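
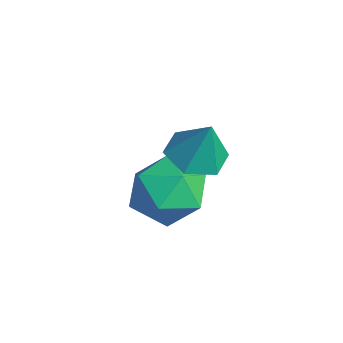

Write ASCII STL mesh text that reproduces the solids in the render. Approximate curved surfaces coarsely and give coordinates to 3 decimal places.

solid 
facet normal -0.305 -0.166 -0.938
outer loop
vertex 1.755 -1.411 -1.008
vertex 1.081 -0.764 -0.903
vertex 1.928 -0.513 -1.223
endloop
endfacet
facet normal 0.967 -0.134 0.218
outer loop
vertex 1.755 -1.411 -1.008
vertex 1.928 -0.513 -1.223
vertex 1.539 -0.516 0.503
endloop
endfacet
facet normal -0.305 -0.165 -0.938
outer loop
vertex 1.928 -0.513 -1.223
vertex 1.081 -0.764 -0.903
vertex 1.255 0.134 -1.118
endloop
endfacet
facet normal 0.697 0.699 0.158
outer loop
vertex 1.928 -0.513 -1.223
vertex 1.255 0.134 -1.118
vertex 1.539 -0.516 0.503
endloop
endfacet
facet normal -0.305 -0.165 -0.938
outer loop
vertex 1.255 0.134 -1.118
vertex 1.081 -0.764 -0.903
vertex 0.407 -0.117 -0.798
endloop
endfacet
facet normal -0.124 0.913 0.388
outer loop
vertex 1.255 0.134 -1.118
vertex 0.407 -0.117 -0.798
vertex 1.539 -0.516 0.503
endloop
endfacet
facet normal -0.305 -0.166 -0.938
outer loop
vertex 0.407 -0.117 -0.798
vertex 1.081 -0.764 -0.903
vertex 0.234 -1.016 -0.583
endloop
endfacet
facet normal -0.675 0.292 0.677
outer loop
vertex 0.407 -0.117 -0.798
vertex 0.234 -1.016 -0.583
vertex 1.539 -0.516 0.503
endloop
endfacet
facet normal -0.305 -0.166 -0.938
outer loop
vertex 0.234 -1.016 -0.583
vertex 1.081 -0.764 -0.903
vertex 0.908 -1.663 -0.688
endloop
endfacet
facet normal -0.405 -0.542 0.736
outer loop
vertex 0.234 -1.016 -0.583
vertex 0.908 -1.663 -0.688
vertex 1.539 -0.516 0.503
endloop
endfacet
facet normal -0.305 -0.166 -0.938
outer loop
vertex 0.908 -1.663 -0.688
vertex 1.081 -0.764 -0.903
vertex 1.755 -1.411 -1.008
endloop
endfacet
facet normal 0.416 -0.755 0.507
outer loop
vertex 0.908 -1.663 -0.688
vertex 1.755 -1.411 -1.008
vertex 1.539 -0.516 0.503
endloop
endfacet
facet normal -0.948 0.151 0.279
outer loop
vertex -0.756 -0.558 -3.295
vertex -0.859 -1.767 -2.989
vertex -0.475 -0.936 -2.136
endloop
endfacet
facet normal -0.557 0.740 0.376
outer loop
vertex -0.756 -0.558 -3.295
vertex -0.475 -0.936 -2.136
vertex 0.251 -0.096 -2.713
endloop
endfacet
facet normal -0.278 0.926 -0.254
outer loop
vertex -0.756 -0.558 -3.295
vertex 0.251 -0.096 -2.713
vertex 0.316 -0.408 -3.923
endloop
endfacet
facet normal -0.497 0.452 -0.740
outer loop
vertex -0.756 -0.558 -3.295
vertex 0.316 -0.408 -3.923
vertex -0.37 -1.44 -4.093
endloop
endfacet
facet normal -0.911 -0.027 -0.411
outer loop
vertex -0.756 -0.558 -3.295
vertex -0.37 -1.44 -4.093
vertex -0.859 -1.767 -2.989
endloop
endfacet
facet normal -0.019 0.577 0.816
outer loop
vertex 0.251 -0.096 -2.713
vertex -0.475 -0.936 -2.136
vertex 0.77 -1.02 -2.047
endloop
endfacet
facet normal -0.652 -0.375 0.659
outer loop
vertex -0.475 -0.936 -2.136
vertex -0.859 -1.767 -2.989
vertex 0.084 -2.052 -2.217
endloop
endfacet
facet normal -0.592 -0.663 -0.459
outer loop
vertex -0.859 -1.767 -2.989
vertex -0.37 -1.44 -4.093
vertex 0.149 -2.364 -3.427
endloop
endfacet
facet normal 0.078 0.111 -0.991
outer loop
vertex -0.37 -1.44 -4.093
vertex 0.316 -0.408 -3.923
vertex 0.875 -1.524 -4.004
endloop
endfacet
facet normal 0.432 0.879 -0.203
outer loop
vertex 0.316 -0.408 -3.923
vertex 0.251 -0.096 -2.713
vertex 1.259 -0.693 -3.151
endloop
endfacet
facet normal 0.497 -0.452 0.740
outer loop
vertex 1.156 -1.902 -2.845
vertex 0.77 -1.02 -2.047
vertex 0.084 -2.052 -2.217
endloop
endfacet
facet normal 0.278 -0.926 0.254
outer loop
vertex 1.156 -1.902 -2.845
vertex 0.084 -2.052 -2.217
vertex 0.149 -2.364 -3.427
endloop
endfacet
facet normal 0.557 -0.740 -0.376
outer loop
vertex 1.156 -1.902 -2.845
vertex 0.149 -2.364 -3.427
vertex 0.875 -1.524 -4.004
endloop
endfacet
facet normal 0.948 -0.151 -0.279
outer loop
vertex 1.156 -1.902 -2.845
vertex 0.875 -1.524 -4.004
vertex 1.259 -0.693 -3.151
endloop
endfacet
facet normal 0.911 0.027 0.411
outer loop
vertex 1.156 -1.902 -2.845
vertex 1.259 -0.693 -3.151
vertex 0.77 -1.02 -2.047
endloop
endfacet
facet normal -0.078 -0.111 0.991
outer loop
vertex 0.084 -2.052 -2.217
vertex 0.77 -1.02 -2.047
vertex -0.475 -0.936 -2.136
endloop
endfacet
facet normal -0.432 -0.879 0.203
outer loop
vertex 0.149 -2.364 -3.427
vertex 0.084 -2.052 -2.217
vertex -0.859 -1.767 -2.989
endloop
endfacet
facet normal 0.019 -0.577 -0.816
outer loop
vertex 0.875 -1.524 -4.004
vertex 0.149 -2.364 -3.427
vertex -0.37 -1.44 -4.093
endloop
endfacet
facet normal 0.652 0.375 -0.659
outer loop
vertex 1.259 -0.693 -3.151
vertex 0.875 -1.524 -4.004
vertex 0.316 -0.408 -3.923
endloop
endfacet
facet normal 0.592 0.663 0.459
outer loop
vertex 0.77 -1.02 -2.047
vertex 1.259 -0.693 -3.151
vertex 0.251 -0.096 -2.713
endloop
endfacet

endsolid


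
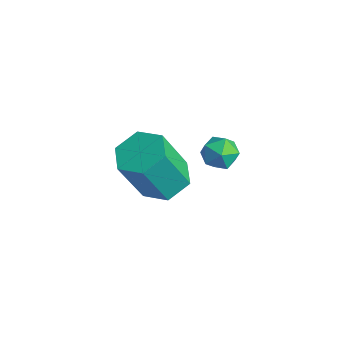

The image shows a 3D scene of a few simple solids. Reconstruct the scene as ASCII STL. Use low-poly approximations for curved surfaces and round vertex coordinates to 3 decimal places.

solid 
facet normal -0.003 0.431 -0.902
outer loop
vertex -2.314 -0.568 -2.397
vertex -3.193 -0.178 -2.208
vertex -2.378 0.314 -1.975
endloop
endfacet
facet normal 0.998 0.060 0.026
outer loop
vertex -2.314 -0.568 -2.397
vertex -2.378 0.314 -1.975
vertex -2.309 -1.513 -0.421
endloop
endfacet
facet normal 0.998 0.059 0.025
outer loop
vertex -2.309 -1.513 -0.421
vertex -2.378 0.314 -1.975
vertex -2.372 -0.63 0.001
endloop
endfacet
facet normal 0.002 -0.431 0.902
outer loop
vertex -2.309 -1.513 -0.421
vertex -2.372 -0.63 0.001
vertex -3.187 -1.122 -0.232
endloop
endfacet
facet normal -0.003 0.431 -0.902
outer loop
vertex -2.378 0.314 -1.975
vertex -3.193 -0.178 -2.208
vertex -3.257 0.704 -1.786
endloop
endfacet
facet normal 0.442 0.810 0.386
outer loop
vertex -2.378 0.314 -1.975
vertex -3.257 0.704 -1.786
vertex -2.372 -0.63 0.001
endloop
endfacet
facet normal 0.442 0.810 0.386
outer loop
vertex -2.372 -0.63 0.001
vertex -3.257 0.704 -1.786
vertex -3.251 -0.24 0.19
endloop
endfacet
facet normal 0.003 -0.431 0.902
outer loop
vertex -2.372 -0.63 0.001
vertex -3.251 -0.24 0.19
vertex -3.187 -1.122 -0.232
endloop
endfacet
facet normal -0.002 0.431 -0.902
outer loop
vertex -3.257 0.704 -1.786
vertex -3.193 -0.178 -2.208
vertex -4.071 0.213 -2.019
endloop
endfacet
facet normal -0.555 0.750 0.360
outer loop
vertex -3.257 0.704 -1.786
vertex -4.071 0.213 -2.019
vertex -3.251 -0.24 0.19
endloop
endfacet
facet normal -0.555 0.750 0.360
outer loop
vertex -3.251 -0.24 0.19
vertex -4.071 0.213 -2.019
vertex -4.066 -0.732 -0.043
endloop
endfacet
facet normal 0.003 -0.431 0.902
outer loop
vertex -3.251 -0.24 0.19
vertex -4.066 -0.732 -0.043
vertex -3.187 -1.122 -0.232
endloop
endfacet
facet normal -0.002 0.431 -0.902
outer loop
vertex -4.071 0.213 -2.019
vertex -3.193 -0.178 -2.208
vertex -4.008 -0.67 -2.441
endloop
endfacet
facet normal -0.998 -0.059 -0.026
outer loop
vertex -4.071 0.213 -2.019
vertex -4.008 -0.67 -2.441
vertex -4.066 -0.732 -0.043
endloop
endfacet
facet normal -0.998 -0.060 -0.026
outer loop
vertex -4.066 -0.732 -0.043
vertex -4.008 -0.67 -2.441
vertex -4.002 -1.614 -0.465
endloop
endfacet
facet normal 0.003 -0.431 0.902
outer loop
vertex -4.066 -0.732 -0.043
vertex -4.002 -1.614 -0.465
vertex -3.187 -1.122 -0.232
endloop
endfacet
facet normal -0.003 0.431 -0.902
outer loop
vertex -4.008 -0.67 -2.441
vertex -3.193 -0.178 -2.208
vertex -3.129 -1.06 -2.63
endloop
endfacet
facet normal -0.442 -0.810 -0.386
outer loop
vertex -4.008 -0.67 -2.441
vertex -3.129 -1.06 -2.63
vertex -4.002 -1.614 -0.465
endloop
endfacet
facet normal -0.442 -0.810 -0.386
outer loop
vertex -4.002 -1.614 -0.465
vertex -3.129 -1.06 -2.63
vertex -3.123 -2.004 -0.654
endloop
endfacet
facet normal 0.003 -0.431 0.902
outer loop
vertex -4.002 -1.614 -0.465
vertex -3.123 -2.004 -0.654
vertex -3.187 -1.122 -0.232
endloop
endfacet
facet normal -0.003 0.431 -0.902
outer loop
vertex -3.129 -1.06 -2.63
vertex -3.193 -0.178 -2.208
vertex -2.314 -0.568 -2.397
endloop
endfacet
facet normal 0.555 -0.750 -0.360
outer loop
vertex -3.129 -1.06 -2.63
vertex -2.314 -0.568 -2.397
vertex -3.123 -2.004 -0.654
endloop
endfacet
facet normal 0.555 -0.750 -0.360
outer loop
vertex -3.123 -2.004 -0.654
vertex -2.314 -0.568 -2.397
vertex -2.309 -1.513 -0.421
endloop
endfacet
facet normal 0.002 -0.431 0.902
outer loop
vertex -3.123 -2.004 -0.654
vertex -2.309 -1.513 -0.421
vertex -3.187 -1.122 -0.232
endloop
endfacet
facet normal -0.795 0.607 0.003
outer loop
vertex -0.288 0.1 1.753
vertex -0.4 -0.05 2.422
vertex 0.008 0.485 2.249
endloop
endfacet
facet normal -0.304 0.832 -0.465
outer loop
vertex -0.288 0.1 1.753
vertex 0.008 0.485 2.249
vertex 0.372 0.304 1.687
endloop
endfacet
facet normal -0.188 0.306 -0.933
outer loop
vertex -0.288 0.1 1.753
vertex 0.372 0.304 1.687
vertex 0.189 -0.342 1.512
endloop
endfacet
facet normal -0.608 -0.244 -0.756
outer loop
vertex -0.288 0.1 1.753
vertex 0.189 -0.342 1.512
vertex -0.288 -0.561 1.966
endloop
endfacet
facet normal -0.982 -0.057 -0.177
outer loop
vertex -0.288 0.1 1.753
vertex -0.288 -0.561 1.966
vertex -0.4 -0.05 2.422
endloop
endfacet
facet normal 0.303 0.947 -0.108
outer loop
vertex 0.372 0.304 1.687
vertex 0.008 0.485 2.249
vertex 0.668 0.281 2.314
endloop
endfacet
facet normal -0.490 0.583 0.648
outer loop
vertex 0.008 0.485 2.249
vertex -0.4 -0.05 2.422
vertex 0.191 0.062 2.768
endloop
endfacet
facet normal -0.794 -0.492 0.357
outer loop
vertex -0.4 -0.05 2.422
vertex -0.288 -0.561 1.966
vertex 0.008 -0.584 2.593
endloop
endfacet
facet normal -0.188 -0.793 -0.580
outer loop
vertex -0.288 -0.561 1.966
vertex 0.189 -0.342 1.512
vertex 0.372 -0.765 2.031
endloop
endfacet
facet normal 0.489 0.096 -0.867
outer loop
vertex 0.189 -0.342 1.512
vertex 0.372 0.304 1.687
vertex 0.78 -0.23 1.858
endloop
endfacet
facet normal 0.608 0.244 0.756
outer loop
vertex 0.668 -0.38 2.527
vertex 0.668 0.281 2.314
vertex 0.191 0.062 2.768
endloop
endfacet
facet normal 0.188 -0.306 0.933
outer loop
vertex 0.668 -0.38 2.527
vertex 0.191 0.062 2.768
vertex 0.008 -0.584 2.593
endloop
endfacet
facet normal 0.304 -0.832 0.465
outer loop
vertex 0.668 -0.38 2.527
vertex 0.008 -0.584 2.593
vertex 0.372 -0.765 2.031
endloop
endfacet
facet normal 0.795 -0.607 -0.003
outer loop
vertex 0.668 -0.38 2.527
vertex 0.372 -0.765 2.031
vertex 0.78 -0.23 1.858
endloop
endfacet
facet normal 0.982 0.057 0.177
outer loop
vertex 0.668 -0.38 2.527
vertex 0.78 -0.23 1.858
vertex 0.668 0.281 2.314
endloop
endfacet
facet normal 0.188 0.793 0.580
outer loop
vertex 0.191 0.062 2.768
vertex 0.668 0.281 2.314
vertex 0.008 0.485 2.249
endloop
endfacet
facet normal -0.489 -0.096 0.867
outer loop
vertex 0.008 -0.584 2.593
vertex 0.191 0.062 2.768
vertex -0.4 -0.05 2.422
endloop
endfacet
facet normal -0.303 -0.947 0.108
outer loop
vertex 0.372 -0.765 2.031
vertex 0.008 -0.584 2.593
vertex -0.288 -0.561 1.966
endloop
endfacet
facet normal 0.490 -0.583 -0.648
outer loop
vertex 0.78 -0.23 1.858
vertex 0.372 -0.765 2.031
vertex 0.189 -0.342 1.512
endloop
endfacet
facet normal 0.794 0.492 -0.357
outer loop
vertex 0.668 0.281 2.314
vertex 0.78 -0.23 1.858
vertex 0.372 0.304 1.687
endloop
endfacet

endsolid


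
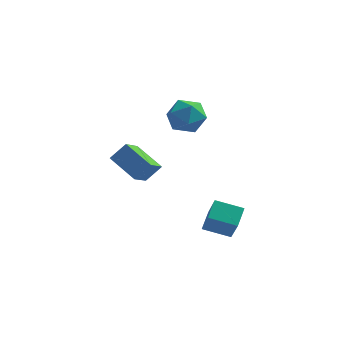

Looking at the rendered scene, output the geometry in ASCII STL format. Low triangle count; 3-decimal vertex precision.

solid 
facet normal -0.771 0.472 0.428
outer loop
vertex -3.722 3.119 -1.28
vertex -2.988 3.551 -0.435
vertex -3.433 4.43 -2.203
endloop
endfacet
facet normal -0.612 -0.361 -0.704
outer loop
vertex -1.992 3.549 -3.005
vertex -3.722 3.119 -1.28
vertex -3.433 4.43 -2.203
endloop
endfacet
facet normal -0.771 0.472 0.428
outer loop
vertex -3.433 4.43 -2.203
vertex -2.988 3.551 -0.435
vertex -2.699 4.863 -1.359
endloop
endfacet
facet normal 0.177 0.805 -0.567
outer loop
vertex -2.699 4.863 -1.359
vertex -1.992 3.549 -3.005
vertex -3.433 4.43 -2.203
endloop
endfacet
facet normal -0.177 -0.805 0.566
outer loop
vertex -3.722 3.119 -1.28
vertex -1.547 2.67 -1.237
vertex -2.988 3.551 -0.435
endloop
endfacet
facet normal -0.612 -0.361 -0.704
outer loop
vertex -2.281 2.237 -2.081
vertex -3.722 3.119 -1.28
vertex -1.992 3.549 -3.005
endloop
endfacet
facet normal -0.177 -0.804 0.567
outer loop
vertex -2.281 2.237 -2.081
vertex -1.547 2.67 -1.237
vertex -3.722 3.119 -1.28
endloop
endfacet
facet normal 0.612 0.361 0.704
outer loop
vertex -2.988 3.551 -0.435
vertex -1.547 2.67 -1.237
vertex -2.699 4.863 -1.359
endloop
endfacet
facet normal 0.178 0.805 -0.566
outer loop
vertex -1.258 3.981 -2.16
vertex -1.992 3.549 -3.005
vertex -2.699 4.863 -1.359
endloop
endfacet
facet normal 0.612 0.361 0.704
outer loop
vertex -2.699 4.863 -1.359
vertex -1.547 2.67 -1.237
vertex -1.258 3.981 -2.16
endloop
endfacet
facet normal 0.771 -0.472 -0.428
outer loop
vertex -1.258 3.981 -2.16
vertex -2.281 2.237 -2.081
vertex -1.992 3.549 -3.005
endloop
endfacet
facet normal 0.771 -0.472 -0.428
outer loop
vertex -1.547 2.67 -1.237
vertex -2.281 2.237 -2.081
vertex -1.258 3.981 -2.16
endloop
endfacet
facet normal -0.338 -0.217 0.916
outer loop
vertex -0.401 3.855 2.884
vertex -0.575 2.79 2.568
vertex 0.416 3.092 3.005
endloop
endfacet
facet normal 0.147 0.307 0.940
outer loop
vertex -0.401 3.855 2.884
vertex 0.416 3.092 3.005
vertex 0.661 4.124 2.63
endloop
endfacet
facet normal -0.086 0.842 0.532
outer loop
vertex -0.401 3.855 2.884
vertex 0.661 4.124 2.63
vertex -0.18 4.46 1.962
endloop
endfacet
facet normal -0.715 0.650 0.255
outer loop
vertex -0.401 3.855 2.884
vertex -0.18 4.46 1.962
vertex -0.944 3.635 1.923
endloop
endfacet
facet normal -0.870 -0.004 0.493
outer loop
vertex -0.401 3.855 2.884
vertex -0.944 3.635 1.923
vertex -0.575 2.79 2.568
endloop
endfacet
facet normal 0.753 0.060 0.656
outer loop
vertex 0.661 4.124 2.63
vertex 0.416 3.092 3.005
vertex 1.144 3.225 2.157
endloop
endfacet
facet normal -0.031 -0.787 0.616
outer loop
vertex 0.416 3.092 3.005
vertex -0.575 2.79 2.568
vertex 0.38 2.4 2.118
endloop
endfacet
facet normal -0.894 -0.443 -0.070
outer loop
vertex -0.575 2.79 2.568
vertex -0.944 3.635 1.923
vertex -0.461 2.736 1.45
endloop
endfacet
facet normal -0.643 0.617 -0.455
outer loop
vertex -0.944 3.635 1.923
vertex -0.18 4.46 1.962
vertex -0.216 3.768 1.075
endloop
endfacet
facet normal 0.375 0.927 -0.006
outer loop
vertex -0.18 4.46 1.962
vertex 0.661 4.124 2.63
vertex 0.775 4.07 1.512
endloop
endfacet
facet normal 0.715 -0.650 -0.255
outer loop
vertex 0.601 3.005 1.196
vertex 1.144 3.225 2.157
vertex 0.38 2.4 2.118
endloop
endfacet
facet normal 0.086 -0.842 -0.532
outer loop
vertex 0.601 3.005 1.196
vertex 0.38 2.4 2.118
vertex -0.461 2.736 1.45
endloop
endfacet
facet normal -0.147 -0.307 -0.940
outer loop
vertex 0.601 3.005 1.196
vertex -0.461 2.736 1.45
vertex -0.216 3.768 1.075
endloop
endfacet
facet normal 0.338 0.217 -0.916
outer loop
vertex 0.601 3.005 1.196
vertex -0.216 3.768 1.075
vertex 0.775 4.07 1.512
endloop
endfacet
facet normal 0.870 0.004 -0.493
outer loop
vertex 0.601 3.005 1.196
vertex 0.775 4.07 1.512
vertex 1.144 3.225 2.157
endloop
endfacet
facet normal 0.643 -0.617 0.455
outer loop
vertex 0.38 2.4 2.118
vertex 1.144 3.225 2.157
vertex 0.416 3.092 3.005
endloop
endfacet
facet normal -0.375 -0.927 0.006
outer loop
vertex -0.461 2.736 1.45
vertex 0.38 2.4 2.118
vertex -0.575 2.79 2.568
endloop
endfacet
facet normal -0.753 -0.060 -0.656
outer loop
vertex -0.216 3.768 1.075
vertex -0.461 2.736 1.45
vertex -0.944 3.635 1.923
endloop
endfacet
facet normal 0.031 0.787 -0.616
outer loop
vertex 0.775 4.07 1.512
vertex -0.216 3.768 1.075
vertex -0.18 4.46 1.962
endloop
endfacet
facet normal 0.894 0.443 0.070
outer loop
vertex 1.144 3.225 2.157
vertex 0.775 4.07 1.512
vertex 0.661 4.124 2.63
endloop
endfacet
facet normal -0.961 -0.019 0.276
outer loop
vertex 2.498 -2.224 -0.029
vertex 2.044 -1.26 -1.542
vertex 2.353 -3.188 -0.6
endloop
endfacet
facet normal 0.246 -0.521 0.817
outer loop
vertex 3.736 -3.16 -0.998
vertex 2.498 -2.224 -0.029
vertex 2.353 -3.188 -0.6
endloop
endfacet
facet normal -0.961 -0.019 0.276
outer loop
vertex 2.353 -3.188 -0.6
vertex 2.044 -1.26 -1.542
vertex 1.899 -2.224 -2.113
endloop
endfacet
facet normal -0.128 -0.853 -0.505
outer loop
vertex 1.899 -2.224 -2.113
vertex 3.736 -3.16 -0.998
vertex 2.353 -3.188 -0.6
endloop
endfacet
facet normal 0.128 0.853 0.505
outer loop
vertex 2.498 -2.224 -0.029
vertex 3.427 -1.232 -1.94
vertex 2.044 -1.26 -1.542
endloop
endfacet
facet normal 0.246 -0.521 0.817
outer loop
vertex 3.881 -2.196 -0.427
vertex 2.498 -2.224 -0.029
vertex 3.736 -3.16 -0.998
endloop
endfacet
facet normal 0.128 0.853 0.505
outer loop
vertex 3.881 -2.196 -0.427
vertex 3.427 -1.232 -1.94
vertex 2.498 -2.224 -0.029
endloop
endfacet
facet normal -0.246 0.521 -0.817
outer loop
vertex 2.044 -1.26 -1.542
vertex 3.427 -1.232 -1.94
vertex 1.899 -2.224 -2.113
endloop
endfacet
facet normal -0.128 -0.853 -0.505
outer loop
vertex 3.282 -2.196 -2.511
vertex 3.736 -3.16 -0.998
vertex 1.899 -2.224 -2.113
endloop
endfacet
facet normal -0.246 0.521 -0.817
outer loop
vertex 1.899 -2.224 -2.113
vertex 3.427 -1.232 -1.94
vertex 3.282 -2.196 -2.511
endloop
endfacet
facet normal 0.961 0.019 -0.276
outer loop
vertex 3.282 -2.196 -2.511
vertex 3.881 -2.196 -0.427
vertex 3.736 -3.16 -0.998
endloop
endfacet
facet normal 0.961 0.019 -0.276
outer loop
vertex 3.427 -1.232 -1.94
vertex 3.881 -2.196 -0.427
vertex 3.282 -2.196 -2.511
endloop
endfacet

endsolid


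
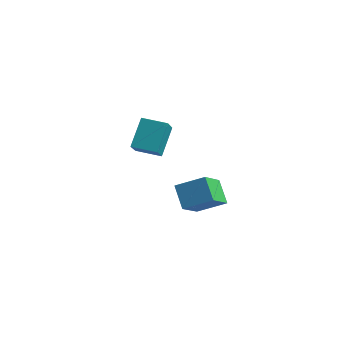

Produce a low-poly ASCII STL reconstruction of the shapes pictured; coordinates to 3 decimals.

solid 
facet normal -0.762 -0.474 -0.441
outer loop
vertex 0.672 0.254 -2.991
vertex -0.397 0.78 -1.71
vertex 0.22 2.0 -4.086
endloop
endfacet
facet normal 0.611 -0.301 -0.732
outer loop
vertex 1.697 2.92 -3.23
vertex 0.672 0.254 -2.991
vertex 0.22 2.0 -4.086
endloop
endfacet
facet normal -0.762 -0.474 -0.441
outer loop
vertex 0.22 2.0 -4.086
vertex -0.397 0.78 -1.71
vertex -0.85 2.526 -2.805
endloop
endfacet
facet normal -0.215 0.827 -0.519
outer loop
vertex -0.85 2.526 -2.805
vertex 1.697 2.92 -3.23
vertex 0.22 2.0 -4.086
endloop
endfacet
facet normal 0.215 -0.827 0.519
outer loop
vertex 0.672 0.254 -2.991
vertex 1.08 1.7 -0.854
vertex -0.397 0.78 -1.71
endloop
endfacet
facet normal 0.611 -0.301 -0.732
outer loop
vertex 2.15 1.174 -2.135
vertex 0.672 0.254 -2.991
vertex 1.697 2.92 -3.23
endloop
endfacet
facet normal 0.215 -0.827 0.519
outer loop
vertex 2.15 1.174 -2.135
vertex 1.08 1.7 -0.854
vertex 0.672 0.254 -2.991
endloop
endfacet
facet normal -0.611 0.300 0.732
outer loop
vertex -0.397 0.78 -1.71
vertex 1.08 1.7 -0.854
vertex -0.85 2.526 -2.805
endloop
endfacet
facet normal -0.215 0.827 -0.519
outer loop
vertex 0.628 3.446 -1.949
vertex 1.697 2.92 -3.23
vertex -0.85 2.526 -2.805
endloop
endfacet
facet normal -0.611 0.301 0.732
outer loop
vertex -0.85 2.526 -2.805
vertex 1.08 1.7 -0.854
vertex 0.628 3.446 -1.949
endloop
endfacet
facet normal 0.762 0.474 0.441
outer loop
vertex 0.628 3.446 -1.949
vertex 2.15 1.174 -2.135
vertex 1.697 2.92 -3.23
endloop
endfacet
facet normal 0.762 0.474 0.442
outer loop
vertex 1.08 1.7 -0.854
vertex 2.15 1.174 -2.135
vertex 0.628 3.446 -1.949
endloop
endfacet
facet normal -0.877 -0.453 0.161
outer loop
vertex 0.715 -3.952 3.522
vertex 0.413 -2.776 5.186
vertex -0.147 -2.665 2.456
endloop
endfacet
facet normal 0.147 -0.571 -0.808
outer loop
vertex 1.167 -1.984 2.214
vertex 0.715 -3.952 3.522
vertex -0.147 -2.665 2.456
endloop
endfacet
facet normal -0.876 -0.454 0.161
outer loop
vertex -0.147 -2.665 2.456
vertex 0.413 -2.776 5.186
vertex -0.45 -1.489 4.12
endloop
endfacet
facet normal -0.459 0.684 -0.567
outer loop
vertex -0.45 -1.489 4.12
vertex 1.167 -1.984 2.214
vertex -0.147 -2.665 2.456
endloop
endfacet
facet normal 0.459 -0.684 0.567
outer loop
vertex 0.715 -3.952 3.522
vertex 1.727 -2.095 4.944
vertex 0.413 -2.776 5.186
endloop
endfacet
facet normal 0.147 -0.571 -0.808
outer loop
vertex 2.03 -3.271 3.28
vertex 0.715 -3.952 3.522
vertex 1.167 -1.984 2.214
endloop
endfacet
facet normal 0.459 -0.684 0.567
outer loop
vertex 2.03 -3.271 3.28
vertex 1.727 -2.095 4.944
vertex 0.715 -3.952 3.522
endloop
endfacet
facet normal -0.147 0.571 0.808
outer loop
vertex 0.413 -2.776 5.186
vertex 1.727 -2.095 4.944
vertex -0.45 -1.489 4.12
endloop
endfacet
facet normal -0.459 0.684 -0.567
outer loop
vertex 0.865 -0.808 3.878
vertex 1.167 -1.984 2.214
vertex -0.45 -1.489 4.12
endloop
endfacet
facet normal -0.147 0.571 0.808
outer loop
vertex -0.45 -1.489 4.12
vertex 1.727 -2.095 4.944
vertex 0.865 -0.808 3.878
endloop
endfacet
facet normal 0.876 0.454 -0.162
outer loop
vertex 0.865 -0.808 3.878
vertex 2.03 -3.271 3.28
vertex 1.167 -1.984 2.214
endloop
endfacet
facet normal 0.876 0.454 -0.161
outer loop
vertex 1.727 -2.095 4.944
vertex 2.03 -3.271 3.28
vertex 0.865 -0.808 3.878
endloop
endfacet

endsolid


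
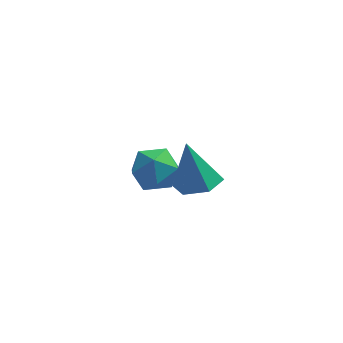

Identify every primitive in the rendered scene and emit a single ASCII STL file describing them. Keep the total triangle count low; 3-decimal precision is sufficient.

solid 
facet normal -0.091 0.272 0.958
outer loop
vertex 1.406 4.225 -0.175
vertex 2.066 3.269 0.159
vertex 2.608 4.321 -0.088
endloop
endfacet
facet normal -0.106 0.842 0.529
outer loop
vertex 1.406 4.225 -0.175
vertex 2.608 4.321 -0.088
vertex 2.027 4.832 -1.017
endloop
endfacet
facet normal -0.646 0.760 0.071
outer loop
vertex 1.406 4.225 -0.175
vertex 2.027 4.832 -1.017
vertex 1.125 4.096 -1.344
endloop
endfacet
facet normal -0.966 0.139 0.217
outer loop
vertex 1.406 4.225 -0.175
vertex 1.125 4.096 -1.344
vertex 1.149 3.129 -0.617
endloop
endfacet
facet normal -0.623 -0.163 0.765
outer loop
vertex 1.406 4.225 -0.175
vertex 1.149 3.129 -0.617
vertex 2.066 3.269 0.159
endloop
endfacet
facet normal 0.501 0.851 0.155
outer loop
vertex 2.027 4.832 -1.017
vertex 2.608 4.321 -0.088
vertex 3.071 4.251 -1.203
endloop
endfacet
facet normal 0.525 -0.071 0.848
outer loop
vertex 2.608 4.321 -0.088
vertex 2.066 3.269 0.159
vertex 3.095 3.284 -0.476
endloop
endfacet
facet normal -0.336 -0.775 0.536
outer loop
vertex 2.066 3.269 0.159
vertex 1.149 3.129 -0.617
vertex 2.193 2.548 -0.803
endloop
endfacet
facet normal -0.891 -0.287 -0.352
outer loop
vertex 1.149 3.129 -0.617
vertex 1.125 4.096 -1.344
vertex 1.612 3.059 -1.732
endloop
endfacet
facet normal -0.373 0.718 -0.587
outer loop
vertex 1.125 4.096 -1.344
vertex 2.027 4.832 -1.017
vertex 2.154 4.111 -1.979
endloop
endfacet
facet normal 0.966 -0.139 -0.217
outer loop
vertex 2.814 3.155 -1.645
vertex 3.071 4.251 -1.203
vertex 3.095 3.284 -0.476
endloop
endfacet
facet normal 0.646 -0.760 -0.071
outer loop
vertex 2.814 3.155 -1.645
vertex 3.095 3.284 -0.476
vertex 2.193 2.548 -0.803
endloop
endfacet
facet normal 0.106 -0.842 -0.529
outer loop
vertex 2.814 3.155 -1.645
vertex 2.193 2.548 -0.803
vertex 1.612 3.059 -1.732
endloop
endfacet
facet normal 0.091 -0.272 -0.958
outer loop
vertex 2.814 3.155 -1.645
vertex 1.612 3.059 -1.732
vertex 2.154 4.111 -1.979
endloop
endfacet
facet normal 0.623 0.163 -0.765
outer loop
vertex 2.814 3.155 -1.645
vertex 2.154 4.111 -1.979
vertex 3.071 4.251 -1.203
endloop
endfacet
facet normal 0.891 0.287 0.352
outer loop
vertex 3.095 3.284 -0.476
vertex 3.071 4.251 -1.203
vertex 2.608 4.321 -0.088
endloop
endfacet
facet normal 0.373 -0.718 0.587
outer loop
vertex 2.193 2.548 -0.803
vertex 3.095 3.284 -0.476
vertex 2.066 3.269 0.159
endloop
endfacet
facet normal -0.501 -0.851 -0.155
outer loop
vertex 1.612 3.059 -1.732
vertex 2.193 2.548 -0.803
vertex 1.149 3.129 -0.617
endloop
endfacet
facet normal -0.525 0.071 -0.848
outer loop
vertex 2.154 4.111 -1.979
vertex 1.612 3.059 -1.732
vertex 1.125 4.096 -1.344
endloop
endfacet
facet normal 0.336 0.775 -0.536
outer loop
vertex 3.071 4.251 -1.203
vertex 2.154 4.111 -1.979
vertex 2.027 4.832 -1.017
endloop
endfacet
facet normal 0.217 -0.249 -0.944
outer loop
vertex 4.809 -0.989 3.09
vertex 3.791 -0.927 2.84
vertex 4.405 -0.079 2.757
endloop
endfacet
facet normal 0.741 0.495 0.453
outer loop
vertex 4.809 -0.989 3.09
vertex 4.405 -0.079 2.757
vertex 3.329 -0.393 4.86
endloop
endfacet
facet normal 0.217 -0.249 -0.944
outer loop
vertex 4.405 -0.079 2.757
vertex 3.791 -0.927 2.84
vertex 3.387 -0.017 2.507
endloop
endfacet
facet normal 0.021 0.987 0.158
outer loop
vertex 4.405 -0.079 2.757
vertex 3.387 -0.017 2.507
vertex 3.329 -0.393 4.86
endloop
endfacet
facet normal 0.217 -0.249 -0.944
outer loop
vertex 3.387 -0.017 2.507
vertex 3.791 -0.927 2.84
vertex 2.773 -0.865 2.59
endloop
endfacet
facet normal -0.804 0.590 0.074
outer loop
vertex 3.387 -0.017 2.507
vertex 2.773 -0.865 2.59
vertex 3.329 -0.393 4.86
endloop
endfacet
facet normal 0.217 -0.249 -0.944
outer loop
vertex 2.773 -0.865 2.59
vertex 3.791 -0.927 2.84
vertex 3.178 -1.775 2.923
endloop
endfacet
facet normal -0.910 -0.301 0.285
outer loop
vertex 2.773 -0.865 2.59
vertex 3.178 -1.775 2.923
vertex 3.329 -0.393 4.86
endloop
endfacet
facet normal 0.217 -0.249 -0.944
outer loop
vertex 3.178 -1.775 2.923
vertex 3.791 -0.927 2.84
vertex 4.196 -1.837 3.173
endloop
endfacet
facet normal -0.191 -0.792 0.580
outer loop
vertex 3.178 -1.775 2.923
vertex 4.196 -1.837 3.173
vertex 3.329 -0.393 4.86
endloop
endfacet
facet normal 0.217 -0.249 -0.944
outer loop
vertex 4.196 -1.837 3.173
vertex 3.791 -0.927 2.84
vertex 4.809 -0.989 3.09
endloop
endfacet
facet normal 0.635 -0.394 0.664
outer loop
vertex 4.196 -1.837 3.173
vertex 4.809 -0.989 3.09
vertex 3.329 -0.393 4.86
endloop
endfacet

endsolid


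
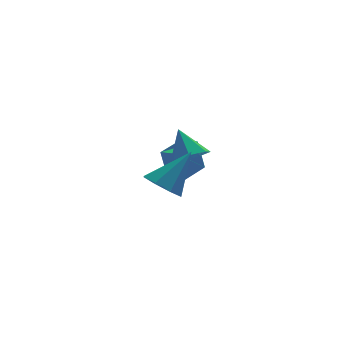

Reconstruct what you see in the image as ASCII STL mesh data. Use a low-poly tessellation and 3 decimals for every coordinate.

solid 
facet normal 0.137 -0.618 -0.774
outer loop
vertex 0.567 1.894 -0.771
vertex -0.037 1.346 -0.44
vertex -0.151 2.018 -0.997
endloop
endfacet
facet normal 0.209 0.969 -0.133
outer loop
vertex 0.567 1.894 -0.771
vertex -0.151 2.018 -0.997
vertex -0.243 2.274 0.72
endloop
endfacet
facet normal 0.138 -0.618 -0.774
outer loop
vertex -0.151 2.018 -0.997
vertex -0.037 1.346 -0.44
vertex -0.784 1.635 -0.804
endloop
endfacet
facet normal -0.545 0.824 -0.152
outer loop
vertex -0.151 2.018 -0.997
vertex -0.784 1.635 -0.804
vertex -0.243 2.274 0.72
endloop
endfacet
facet normal 0.138 -0.618 -0.774
outer loop
vertex -0.784 1.635 -0.804
vertex -0.037 1.346 -0.44
vertex -0.853 1.035 -0.337
endloop
endfacet
facet normal -0.936 0.276 0.217
outer loop
vertex -0.784 1.635 -0.804
vertex -0.853 1.035 -0.337
vertex -0.243 2.274 0.72
endloop
endfacet
facet normal 0.138 -0.618 -0.774
outer loop
vertex -0.853 1.035 -0.337
vertex -0.037 1.346 -0.44
vertex -0.308 0.669 0.052
endloop
endfacet
facet normal -0.671 -0.262 0.694
outer loop
vertex -0.853 1.035 -0.337
vertex -0.308 0.669 0.052
vertex -0.243 2.274 0.72
endloop
endfacet
facet normal 0.138 -0.618 -0.774
outer loop
vertex -0.308 0.669 0.052
vertex -0.037 1.346 -0.44
vertex 0.442 0.813 0.071
endloop
endfacet
facet normal 0.051 -0.386 0.921
outer loop
vertex -0.308 0.669 0.052
vertex 0.442 0.813 0.071
vertex -0.243 2.274 0.72
endloop
endfacet
facet normal 0.138 -0.618 -0.774
outer loop
vertex 0.442 0.813 0.071
vertex -0.037 1.346 -0.44
vertex 0.831 1.358 -0.295
endloop
endfacet
facet normal 0.686 -0.001 0.727
outer loop
vertex 0.442 0.813 0.071
vertex 0.831 1.358 -0.295
vertex -0.243 2.274 0.72
endloop
endfacet
facet normal 0.138 -0.619 -0.773
outer loop
vertex 0.831 1.358 -0.295
vertex -0.037 1.346 -0.44
vertex 0.567 1.894 -0.771
endloop
endfacet
facet normal 0.756 0.601 0.258
outer loop
vertex 0.831 1.358 -0.295
vertex 0.567 1.894 -0.771
vertex -0.243 2.274 0.72
endloop
endfacet
facet normal -0.639 -0.175 -0.749
outer loop
vertex -1.311 -1.369 -0.955
vertex -2.034 -1.248 -0.367
vertex -1.531 -0.685 -0.927
endloop
endfacet
facet normal 0.901 0.303 -0.311
outer loop
vertex -1.311 -1.369 -0.955
vertex -1.531 -0.685 -0.927
vertex -0.746 -0.892 1.147
endloop
endfacet
facet normal -0.637 -0.177 -0.750
outer loop
vertex -1.531 -0.685 -0.927
vertex -2.034 -1.248 -0.367
vertex -2.047 -0.331 -0.572
endloop
endfacet
facet normal 0.511 0.853 -0.108
outer loop
vertex -1.531 -0.685 -0.927
vertex -2.047 -0.331 -0.572
vertex -0.746 -0.892 1.147
endloop
endfacet
facet normal -0.638 -0.177 -0.750
outer loop
vertex -2.047 -0.331 -0.572
vertex -2.034 -1.248 -0.367
vertex -2.555 -0.514 -0.097
endloop
endfacet
facet normal -0.030 0.943 0.331
outer loop
vertex -2.047 -0.331 -0.572
vertex -2.555 -0.514 -0.097
vertex -0.746 -0.892 1.147
endloop
endfacet
facet normal -0.638 -0.177 -0.750
outer loop
vertex -2.555 -0.514 -0.097
vertex -2.034 -1.248 -0.367
vertex -2.758 -1.127 0.22
endloop
endfacet
facet normal -0.406 0.522 0.750
outer loop
vertex -2.555 -0.514 -0.097
vertex -2.758 -1.127 0.22
vertex -0.746 -0.892 1.147
endloop
endfacet
facet normal -0.638 -0.176 -0.750
outer loop
vertex -2.758 -1.127 0.22
vertex -2.034 -1.248 -0.367
vertex -2.537 -1.811 0.193
endloop
endfacet
facet normal -0.397 -0.164 0.903
outer loop
vertex -2.758 -1.127 0.22
vertex -2.537 -1.811 0.193
vertex -0.746 -0.892 1.147
endloop
endfacet
facet normal -0.638 -0.176 -0.750
outer loop
vertex -2.537 -1.811 0.193
vertex -2.034 -1.248 -0.367
vertex -2.022 -2.165 -0.162
endloop
endfacet
facet normal -0.007 -0.713 0.701
outer loop
vertex -2.537 -1.811 0.193
vertex -2.022 -2.165 -0.162
vertex -0.746 -0.892 1.147
endloop
endfacet
facet normal -0.639 -0.176 -0.749
outer loop
vertex -2.022 -2.165 -0.162
vertex -2.034 -1.248 -0.367
vertex -1.514 -1.982 -0.638
endloop
endfacet
facet normal 0.534 -0.804 0.261
outer loop
vertex -2.022 -2.165 -0.162
vertex -1.514 -1.982 -0.638
vertex -0.746 -0.892 1.147
endloop
endfacet
facet normal -0.639 -0.176 -0.749
outer loop
vertex -1.514 -1.982 -0.638
vertex -2.034 -1.248 -0.367
vertex -1.311 -1.369 -0.955
endloop
endfacet
facet normal 0.910 -0.383 -0.158
outer loop
vertex -1.514 -1.982 -0.638
vertex -1.311 -1.369 -0.955
vertex -0.746 -0.892 1.147
endloop
endfacet
facet normal -0.570 0.797 -0.202
outer loop
vertex -0.551 3.713 -1.327
vertex 0.631 4.582 -1.235
vertex -0.292 3.519 -2.823
endloop
endfacet
facet normal -0.804 -0.591 -0.063
outer loop
vertex 0.209 2.818 -2.645
vertex -0.551 3.713 -1.327
vertex -0.292 3.519 -2.823
endloop
endfacet
facet normal -0.570 0.797 -0.202
outer loop
vertex -0.292 3.519 -2.823
vertex 0.631 4.582 -1.235
vertex 0.89 4.388 -2.73
endloop
endfacet
facet normal 0.170 -0.127 -0.977
outer loop
vertex 0.89 4.388 -2.73
vertex 0.209 2.818 -2.645
vertex -0.292 3.519 -2.823
endloop
endfacet
facet normal -0.169 0.127 0.977
outer loop
vertex -0.551 3.713 -1.327
vertex 1.132 3.881 -1.057
vertex 0.631 4.582 -1.235
endloop
endfacet
facet normal -0.804 -0.591 -0.063
outer loop
vertex -0.05 3.012 -1.15
vertex -0.551 3.713 -1.327
vertex 0.209 2.818 -2.645
endloop
endfacet
facet normal -0.169 0.126 0.977
outer loop
vertex -0.05 3.012 -1.15
vertex 1.132 3.881 -1.057
vertex -0.551 3.713 -1.327
endloop
endfacet
facet normal 0.804 0.591 0.063
outer loop
vertex 0.631 4.582 -1.235
vertex 1.132 3.881 -1.057
vertex 0.89 4.388 -2.73
endloop
endfacet
facet normal 0.169 -0.126 -0.978
outer loop
vertex 1.391 3.687 -2.553
vertex 0.209 2.818 -2.645
vertex 0.89 4.388 -2.73
endloop
endfacet
facet normal 0.804 0.591 0.063
outer loop
vertex 0.89 4.388 -2.73
vertex 1.132 3.881 -1.057
vertex 1.391 3.687 -2.553
endloop
endfacet
facet normal 0.570 -0.797 0.202
outer loop
vertex 1.391 3.687 -2.553
vertex -0.05 3.012 -1.15
vertex 0.209 2.818 -2.645
endloop
endfacet
facet normal 0.570 -0.797 0.202
outer loop
vertex 1.132 3.881 -1.057
vertex -0.05 3.012 -1.15
vertex 1.391 3.687 -2.553
endloop
endfacet

endsolid


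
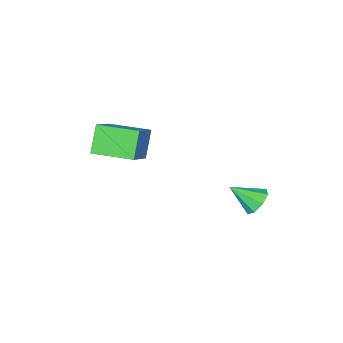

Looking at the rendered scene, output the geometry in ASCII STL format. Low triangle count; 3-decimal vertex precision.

solid 
facet normal -0.401 -0.370 0.838
outer loop
vertex 3.482 -2.29 4.171
vertex 2.177 -0.762 4.221
vertex 2.337 -3.235 3.206
endloop
endfacet
facet normal 0.649 -0.761 -0.025
outer loop
vertex 2.963 -2.658 1.899
vertex 3.482 -2.29 4.171
vertex 2.337 -3.235 3.206
endloop
endfacet
facet normal -0.401 -0.370 0.838
outer loop
vertex 2.337 -3.235 3.206
vertex 2.177 -0.762 4.221
vertex 1.033 -1.707 3.257
endloop
endfacet
facet normal -0.647 -0.534 -0.545
outer loop
vertex 1.033 -1.707 3.257
vertex 2.963 -2.658 1.899
vertex 2.337 -3.235 3.206
endloop
endfacet
facet normal 0.646 0.534 0.545
outer loop
vertex 3.482 -2.29 4.171
vertex 2.803 -0.185 2.914
vertex 2.177 -0.762 4.221
endloop
endfacet
facet normal 0.649 -0.760 -0.025
outer loop
vertex 4.107 -1.713 2.863
vertex 3.482 -2.29 4.171
vertex 2.963 -2.658 1.899
endloop
endfacet
facet normal 0.647 0.534 0.545
outer loop
vertex 4.107 -1.713 2.863
vertex 2.803 -0.185 2.914
vertex 3.482 -2.29 4.171
endloop
endfacet
facet normal -0.649 0.760 0.025
outer loop
vertex 2.177 -0.762 4.221
vertex 2.803 -0.185 2.914
vertex 1.033 -1.707 3.257
endloop
endfacet
facet normal -0.646 -0.534 -0.545
outer loop
vertex 1.658 -1.13 1.949
vertex 2.963 -2.658 1.899
vertex 1.033 -1.707 3.257
endloop
endfacet
facet normal -0.649 0.760 0.025
outer loop
vertex 1.033 -1.707 3.257
vertex 2.803 -0.185 2.914
vertex 1.658 -1.13 1.949
endloop
endfacet
facet normal 0.401 0.370 -0.838
outer loop
vertex 1.658 -1.13 1.949
vertex 4.107 -1.713 2.863
vertex 2.963 -2.658 1.899
endloop
endfacet
facet normal 0.401 0.370 -0.838
outer loop
vertex 2.803 -0.185 2.914
vertex 4.107 -1.713 2.863
vertex 1.658 -1.13 1.949
endloop
endfacet
facet normal -0.648 0.482 -0.589
outer loop
vertex -2.187 1.341 -1.807
vertex -2.779 1.198 -1.273
vertex -2.237 1.791 -1.384
endloop
endfacet
facet normal 0.962 0.235 -0.136
outer loop
vertex -2.187 1.341 -1.807
vertex -2.237 1.791 -1.384
vertex -1.761 0.442 -0.347
endloop
endfacet
facet normal -0.648 0.482 -0.589
outer loop
vertex -2.237 1.791 -1.384
vertex -2.779 1.198 -1.273
vertex -2.605 1.894 -0.895
endloop
endfacet
facet normal 0.710 0.569 0.414
outer loop
vertex -2.237 1.791 -1.384
vertex -2.605 1.894 -0.895
vertex -1.761 0.442 -0.347
endloop
endfacet
facet normal -0.648 0.482 -0.590
outer loop
vertex -2.605 1.894 -0.895
vertex -2.779 1.198 -1.273
vertex -3.075 1.589 -0.628
endloop
endfacet
facet normal 0.204 0.447 0.871
outer loop
vertex -2.605 1.894 -0.895
vertex -3.075 1.589 -0.628
vertex -1.761 0.442 -0.347
endloop
endfacet
facet normal -0.648 0.482 -0.590
outer loop
vertex -3.075 1.589 -0.628
vertex -2.779 1.198 -1.273
vertex -3.371 1.056 -0.739
endloop
endfacet
facet normal -0.257 -0.058 0.965
outer loop
vertex -3.075 1.589 -0.628
vertex -3.371 1.056 -0.739
vertex -1.761 0.442 -0.347
endloop
endfacet
facet normal -0.648 0.481 -0.590
outer loop
vertex -3.371 1.056 -0.739
vertex -2.779 1.198 -1.273
vertex -3.32 0.606 -1.162
endloop
endfacet
facet normal -0.405 -0.650 0.643
outer loop
vertex -3.371 1.056 -0.739
vertex -3.32 0.606 -1.162
vertex -1.761 0.442 -0.347
endloop
endfacet
facet normal -0.648 0.482 -0.589
outer loop
vertex -3.32 0.606 -1.162
vertex -2.779 1.198 -1.273
vertex -2.952 0.503 -1.651
endloop
endfacet
facet normal -0.152 -0.984 0.093
outer loop
vertex -3.32 0.606 -1.162
vertex -2.952 0.503 -1.651
vertex -1.761 0.442 -0.347
endloop
endfacet
facet normal -0.648 0.482 -0.590
outer loop
vertex -2.952 0.503 -1.651
vertex -2.779 1.198 -1.273
vertex -2.483 0.807 -1.918
endloop
endfacet
facet normal 0.353 -0.863 -0.363
outer loop
vertex -2.952 0.503 -1.651
vertex -2.483 0.807 -1.918
vertex -1.761 0.442 -0.347
endloop
endfacet
facet normal -0.648 0.482 -0.590
outer loop
vertex -2.483 0.807 -1.918
vertex -2.779 1.198 -1.273
vertex -2.187 1.341 -1.807
endloop
endfacet
facet normal 0.815 -0.357 -0.457
outer loop
vertex -2.483 0.807 -1.918
vertex -2.187 1.341 -1.807
vertex -1.761 0.442 -0.347
endloop
endfacet

endsolid


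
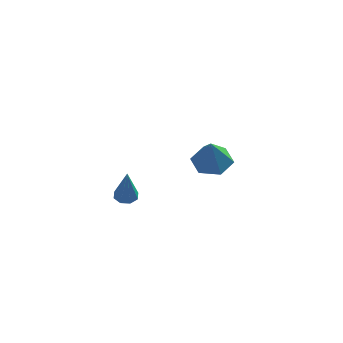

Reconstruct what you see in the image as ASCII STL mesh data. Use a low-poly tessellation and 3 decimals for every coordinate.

solid 
facet normal -0.036 0.488 -0.872
outer loop
vertex 2.043 3.399 1.532
vertex 1.524 2.583 1.097
vertex 0.984 3.369 1.559
endloop
endfacet
facet normal 0.004 0.586 0.810
outer loop
vertex 2.043 3.399 1.532
vertex 0.984 3.369 1.559
vertex 1.596 1.617 2.823
endloop
endfacet
facet normal -0.036 0.488 -0.872
outer loop
vertex 0.984 3.369 1.559
vertex 1.524 2.583 1.097
vertex 0.465 2.554 1.124
endloop
endfacet
facet normal -0.775 0.169 0.609
outer loop
vertex 0.984 3.369 1.559
vertex 0.465 2.554 1.124
vertex 1.596 1.617 2.823
endloop
endfacet
facet normal -0.036 0.488 -0.872
outer loop
vertex 0.465 2.554 1.124
vertex 1.524 2.583 1.097
vertex 1.005 1.768 0.662
endloop
endfacet
facet normal -0.765 -0.623 0.166
outer loop
vertex 0.465 2.554 1.124
vertex 1.005 1.768 0.662
vertex 1.596 1.617 2.823
endloop
endfacet
facet normal -0.036 0.489 -0.872
outer loop
vertex 1.005 1.768 0.662
vertex 1.524 2.583 1.097
vertex 2.064 1.797 0.634
endloop
endfacet
facet normal 0.025 -0.997 -0.077
outer loop
vertex 1.005 1.768 0.662
vertex 2.064 1.797 0.634
vertex 1.596 1.617 2.823
endloop
endfacet
facet normal -0.037 0.488 -0.872
outer loop
vertex 2.064 1.797 0.634
vertex 1.524 2.583 1.097
vertex 2.583 2.613 1.069
endloop
endfacet
facet normal 0.806 -0.579 0.125
outer loop
vertex 2.064 1.797 0.634
vertex 2.583 2.613 1.069
vertex 1.596 1.617 2.823
endloop
endfacet
facet normal -0.037 0.488 -0.872
outer loop
vertex 2.583 2.613 1.069
vertex 1.524 2.583 1.097
vertex 2.043 3.399 1.532
endloop
endfacet
facet normal 0.795 0.212 0.568
outer loop
vertex 2.583 2.613 1.069
vertex 2.043 3.399 1.532
vertex 1.596 1.617 2.823
endloop
endfacet
facet normal -0.109 0.356 -0.928
outer loop
vertex -1.125 -4.09 1.903
vertex -1.41 -3.63 2.113
vertex -0.854 -3.752 2.001
endloop
endfacet
facet normal 0.786 -0.615 -0.052
outer loop
vertex -1.125 -4.09 1.903
vertex -0.854 -3.752 2.001
vertex -1.19 -4.35 3.987
endloop
endfacet
facet normal -0.109 0.355 -0.928
outer loop
vertex -0.854 -3.752 2.001
vertex -1.41 -3.63 2.113
vertex -0.909 -3.343 2.164
endloop
endfacet
facet normal 0.981 0.059 0.184
outer loop
vertex -0.854 -3.752 2.001
vertex -0.909 -3.343 2.164
vertex -1.19 -4.35 3.987
endloop
endfacet
facet normal -0.109 0.355 -0.928
outer loop
vertex -0.909 -3.343 2.164
vertex -1.41 -3.63 2.113
vertex -1.257 -3.102 2.297
endloop
endfacet
facet normal 0.618 0.644 0.451
outer loop
vertex -0.909 -3.343 2.164
vertex -1.257 -3.102 2.297
vertex -1.19 -4.35 3.987
endloop
endfacet
facet normal -0.109 0.355 -0.928
outer loop
vertex -1.257 -3.102 2.297
vertex -1.41 -3.63 2.113
vertex -1.695 -3.171 2.322
endloop
endfacet
facet normal -0.092 0.799 0.594
outer loop
vertex -1.257 -3.102 2.297
vertex -1.695 -3.171 2.322
vertex -1.19 -4.35 3.987
endloop
endfacet
facet normal -0.110 0.355 -0.929
outer loop
vertex -1.695 -3.171 2.322
vertex -1.41 -3.63 2.113
vertex -1.966 -3.509 2.225
endloop
endfacet
facet normal -0.730 0.434 0.528
outer loop
vertex -1.695 -3.171 2.322
vertex -1.966 -3.509 2.225
vertex -1.19 -4.35 3.987
endloop
endfacet
facet normal -0.109 0.357 -0.928
outer loop
vertex -1.966 -3.509 2.225
vertex -1.41 -3.63 2.113
vertex -1.911 -3.918 2.061
endloop
endfacet
facet normal -0.925 -0.242 0.292
outer loop
vertex -1.966 -3.509 2.225
vertex -1.911 -3.918 2.061
vertex -1.19 -4.35 3.987
endloop
endfacet
facet normal -0.108 0.356 -0.928
outer loop
vertex -1.911 -3.918 2.061
vertex -1.41 -3.63 2.113
vertex -1.563 -4.159 1.928
endloop
endfacet
facet normal -0.563 -0.826 0.025
outer loop
vertex -1.911 -3.918 2.061
vertex -1.563 -4.159 1.928
vertex -1.19 -4.35 3.987
endloop
endfacet
facet normal -0.109 0.356 -0.928
outer loop
vertex -1.563 -4.159 1.928
vertex -1.41 -3.63 2.113
vertex -1.125 -4.09 1.903
endloop
endfacet
facet normal 0.148 -0.982 -0.118
outer loop
vertex -1.563 -4.159 1.928
vertex -1.125 -4.09 1.903
vertex -1.19 -4.35 3.987
endloop
endfacet

endsolid


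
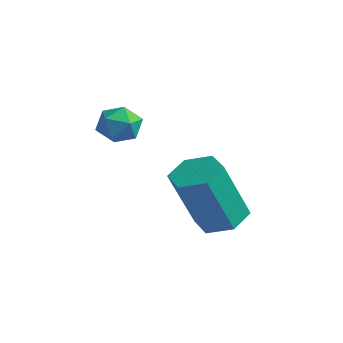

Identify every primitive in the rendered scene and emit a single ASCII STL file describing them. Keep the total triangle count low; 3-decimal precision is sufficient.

solid 
facet normal -0.040 0.999 -0.006
outer loop
vertex 1.843 -3.349 2.039
vertex 1.581 -3.356 2.624
vertex 2.218 -3.331 2.559
endloop
endfacet
facet normal 0.510 0.765 -0.394
outer loop
vertex 1.843 -3.349 2.039
vertex 2.218 -3.331 2.559
vertex 2.381 -3.698 2.058
endloop
endfacet
facet normal 0.251 0.338 -0.907
outer loop
vertex 1.843 -3.349 2.039
vertex 2.381 -3.698 2.058
vertex 1.843 -3.95 1.815
endloop
endfacet
facet normal -0.458 0.311 -0.833
outer loop
vertex 1.843 -3.349 2.039
vertex 1.843 -3.95 1.815
vertex 1.349 -3.739 2.165
endloop
endfacet
facet normal -0.638 0.719 -0.277
outer loop
vertex 1.843 -3.349 2.039
vertex 1.349 -3.739 2.165
vertex 1.581 -3.356 2.624
endloop
endfacet
facet normal 0.928 0.371 0.030
outer loop
vertex 2.381 -3.698 2.058
vertex 2.218 -3.331 2.559
vertex 2.451 -3.921 2.655
endloop
endfacet
facet normal 0.038 0.750 0.660
outer loop
vertex 2.218 -3.331 2.559
vertex 1.581 -3.356 2.624
vertex 1.957 -3.71 3.005
endloop
endfacet
facet normal -0.929 0.298 0.220
outer loop
vertex 1.581 -3.356 2.624
vertex 1.349 -3.739 2.165
vertex 1.419 -3.962 2.762
endloop
endfacet
facet normal -0.637 -0.362 -0.681
outer loop
vertex 1.349 -3.739 2.165
vertex 1.843 -3.95 1.815
vertex 1.582 -4.329 2.261
endloop
endfacet
facet normal 0.510 -0.318 -0.799
outer loop
vertex 1.843 -3.95 1.815
vertex 2.381 -3.698 2.058
vertex 2.219 -4.304 2.196
endloop
endfacet
facet normal 0.458 -0.311 0.833
outer loop
vertex 1.957 -4.311 2.781
vertex 2.451 -3.921 2.655
vertex 1.957 -3.71 3.005
endloop
endfacet
facet normal -0.251 -0.338 0.907
outer loop
vertex 1.957 -4.311 2.781
vertex 1.957 -3.71 3.005
vertex 1.419 -3.962 2.762
endloop
endfacet
facet normal -0.510 -0.765 0.394
outer loop
vertex 1.957 -4.311 2.781
vertex 1.419 -3.962 2.762
vertex 1.582 -4.329 2.261
endloop
endfacet
facet normal 0.040 -0.999 0.006
outer loop
vertex 1.957 -4.311 2.781
vertex 1.582 -4.329 2.261
vertex 2.219 -4.304 2.196
endloop
endfacet
facet normal 0.638 -0.719 0.277
outer loop
vertex 1.957 -4.311 2.781
vertex 2.219 -4.304 2.196
vertex 2.451 -3.921 2.655
endloop
endfacet
facet normal 0.637 0.362 0.681
outer loop
vertex 1.957 -3.71 3.005
vertex 2.451 -3.921 2.655
vertex 2.218 -3.331 2.559
endloop
endfacet
facet normal -0.510 0.318 0.799
outer loop
vertex 1.419 -3.962 2.762
vertex 1.957 -3.71 3.005
vertex 1.581 -3.356 2.624
endloop
endfacet
facet normal -0.928 -0.371 -0.030
outer loop
vertex 1.582 -4.329 2.261
vertex 1.419 -3.962 2.762
vertex 1.349 -3.739 2.165
endloop
endfacet
facet normal -0.038 -0.750 -0.660
outer loop
vertex 2.219 -4.304 2.196
vertex 1.582 -4.329 2.261
vertex 1.843 -3.95 1.815
endloop
endfacet
facet normal 0.929 -0.298 -0.220
outer loop
vertex 2.451 -3.921 2.655
vertex 2.219 -4.304 2.196
vertex 2.381 -3.698 2.058
endloop
endfacet
facet normal 0.064 0.397 -0.916
outer loop
vertex 4.259 -2.111 -0.949
vertex 3.554 -1.861 -0.89
vertex 4.125 -1.43 -0.663
endloop
endfacet
facet normal 0.982 0.139 0.129
outer loop
vertex 4.259 -2.111 -0.949
vertex 4.125 -1.43 -0.663
vertex 4.13 -2.909 0.891
endloop
endfacet
facet normal 0.982 0.139 0.129
outer loop
vertex 4.13 -2.909 0.891
vertex 4.125 -1.43 -0.663
vertex 3.996 -2.229 1.177
endloop
endfacet
facet normal -0.065 -0.398 0.915
outer loop
vertex 4.13 -2.909 0.891
vertex 3.996 -2.229 1.177
vertex 3.426 -2.659 0.95
endloop
endfacet
facet normal 0.064 0.397 -0.916
outer loop
vertex 4.125 -1.43 -0.663
vertex 3.554 -1.861 -0.89
vertex 3.421 -1.18 -0.604
endloop
endfacet
facet normal 0.337 0.855 0.395
outer loop
vertex 4.125 -1.43 -0.663
vertex 3.421 -1.18 -0.604
vertex 3.996 -2.229 1.177
endloop
endfacet
facet normal 0.337 0.855 0.395
outer loop
vertex 3.996 -2.229 1.177
vertex 3.421 -1.18 -0.604
vertex 3.292 -1.979 1.236
endloop
endfacet
facet normal -0.065 -0.398 0.915
outer loop
vertex 3.996 -2.229 1.177
vertex 3.292 -1.979 1.236
vertex 3.426 -2.659 0.95
endloop
endfacet
facet normal 0.064 0.397 -0.916
outer loop
vertex 3.421 -1.18 -0.604
vertex 3.554 -1.861 -0.89
vertex 2.85 -1.611 -0.831
endloop
endfacet
facet normal -0.646 0.716 0.266
outer loop
vertex 3.421 -1.18 -0.604
vertex 2.85 -1.611 -0.831
vertex 3.292 -1.979 1.236
endloop
endfacet
facet normal -0.645 0.716 0.266
outer loop
vertex 3.292 -1.979 1.236
vertex 2.85 -1.611 -0.831
vertex 2.721 -2.409 1.009
endloop
endfacet
facet normal -0.064 -0.398 0.915
outer loop
vertex 3.292 -1.979 1.236
vertex 2.721 -2.409 1.009
vertex 3.426 -2.659 0.95
endloop
endfacet
facet normal 0.065 0.398 -0.915
outer loop
vertex 2.85 -1.611 -0.831
vertex 3.554 -1.861 -0.89
vertex 2.984 -2.291 -1.117
endloop
endfacet
facet normal -0.982 -0.139 -0.129
outer loop
vertex 2.85 -1.611 -0.831
vertex 2.984 -2.291 -1.117
vertex 2.721 -2.409 1.009
endloop
endfacet
facet normal -0.982 -0.139 -0.129
outer loop
vertex 2.721 -2.409 1.009
vertex 2.984 -2.291 -1.117
vertex 2.855 -3.09 0.723
endloop
endfacet
facet normal -0.064 -0.397 0.916
outer loop
vertex 2.721 -2.409 1.009
vertex 2.855 -3.09 0.723
vertex 3.426 -2.659 0.95
endloop
endfacet
facet normal 0.065 0.398 -0.915
outer loop
vertex 2.984 -2.291 -1.117
vertex 3.554 -1.861 -0.89
vertex 3.688 -2.541 -1.176
endloop
endfacet
facet normal -0.337 -0.855 -0.395
outer loop
vertex 2.984 -2.291 -1.117
vertex 3.688 -2.541 -1.176
vertex 2.855 -3.09 0.723
endloop
endfacet
facet normal -0.337 -0.855 -0.395
outer loop
vertex 2.855 -3.09 0.723
vertex 3.688 -2.541 -1.176
vertex 3.559 -3.34 0.664
endloop
endfacet
facet normal -0.064 -0.397 0.916
outer loop
vertex 2.855 -3.09 0.723
vertex 3.559 -3.34 0.664
vertex 3.426 -2.659 0.95
endloop
endfacet
facet normal 0.064 0.398 -0.915
outer loop
vertex 3.688 -2.541 -1.176
vertex 3.554 -1.861 -0.89
vertex 4.259 -2.111 -0.949
endloop
endfacet
facet normal 0.645 -0.716 -0.266
outer loop
vertex 3.688 -2.541 -1.176
vertex 4.259 -2.111 -0.949
vertex 3.559 -3.34 0.664
endloop
endfacet
facet normal 0.646 -0.716 -0.265
outer loop
vertex 3.559 -3.34 0.664
vertex 4.259 -2.111 -0.949
vertex 4.13 -2.909 0.891
endloop
endfacet
facet normal -0.064 -0.397 0.916
outer loop
vertex 3.559 -3.34 0.664
vertex 4.13 -2.909 0.891
vertex 3.426 -2.659 0.95
endloop
endfacet

endsolid


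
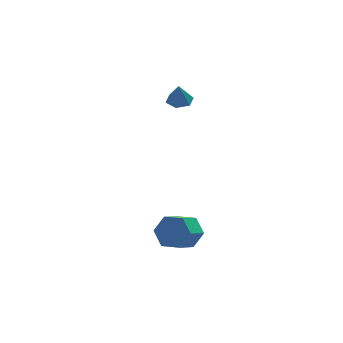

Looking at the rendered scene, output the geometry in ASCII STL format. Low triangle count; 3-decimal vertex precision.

solid 
facet normal 0.103 0.228 -0.968
outer loop
vertex -1.346 1.996 2.69
vertex -2.003 2.007 2.623
vertex -1.679 2.558 2.787
endloop
endfacet
facet normal 0.715 0.316 0.624
outer loop
vertex -1.346 1.996 2.69
vertex -1.679 2.558 2.787
vertex -2.117 1.753 3.697
endloop
endfacet
facet normal 0.102 0.228 -0.968
outer loop
vertex -1.679 2.558 2.787
vertex -2.003 2.007 2.623
vertex -2.336 2.568 2.72
endloop
endfacet
facet normal -0.054 0.761 0.647
outer loop
vertex -1.679 2.558 2.787
vertex -2.336 2.568 2.72
vertex -2.117 1.753 3.697
endloop
endfacet
facet normal 0.104 0.229 -0.968
outer loop
vertex -2.336 2.568 2.72
vertex -2.003 2.007 2.623
vertex -2.659 2.017 2.555
endloop
endfacet
facet normal -0.817 0.339 0.466
outer loop
vertex -2.336 2.568 2.72
vertex -2.659 2.017 2.555
vertex -2.117 1.753 3.697
endloop
endfacet
facet normal 0.104 0.229 -0.968
outer loop
vertex -2.659 2.017 2.555
vertex -2.003 2.007 2.623
vertex -2.327 1.456 2.458
endloop
endfacet
facet normal -0.810 -0.525 0.263
outer loop
vertex -2.659 2.017 2.555
vertex -2.327 1.456 2.458
vertex -2.117 1.753 3.697
endloop
endfacet
facet normal 0.104 0.229 -0.968
outer loop
vertex -2.327 1.456 2.458
vertex -2.003 2.007 2.623
vertex -1.67 1.445 2.526
endloop
endfacet
facet normal -0.041 -0.970 0.239
outer loop
vertex -2.327 1.456 2.458
vertex -1.67 1.445 2.526
vertex -2.117 1.753 3.697
endloop
endfacet
facet normal 0.103 0.228 -0.968
outer loop
vertex -1.67 1.445 2.526
vertex -2.003 2.007 2.623
vertex -1.346 1.996 2.69
endloop
endfacet
facet normal 0.722 -0.550 0.420
outer loop
vertex -1.67 1.445 2.526
vertex -1.346 1.996 2.69
vertex -2.117 1.753 3.697
endloop
endfacet
facet normal 0.644 0.596 -0.480
outer loop
vertex -2.718 -3.42 -1.803
vertex -3.214 -3.495 -2.562
vertex -3.389 -2.828 -1.968
endloop
endfacet
facet normal 0.204 0.470 0.859
outer loop
vertex -2.718 -3.42 -1.803
vertex -3.389 -2.828 -1.968
vertex -3.53 -4.171 -1.199
endloop
endfacet
facet normal 0.204 0.470 0.859
outer loop
vertex -3.53 -4.171 -1.199
vertex -3.389 -2.828 -1.968
vertex -4.201 -3.578 -1.364
endloop
endfacet
facet normal -0.644 -0.596 0.479
outer loop
vertex -3.53 -4.171 -1.199
vertex -4.201 -3.578 -1.364
vertex -4.026 -4.245 -1.958
endloop
endfacet
facet normal 0.644 0.596 -0.479
outer loop
vertex -3.389 -2.828 -1.968
vertex -3.214 -3.495 -2.562
vertex -3.885 -2.902 -2.727
endloop
endfacet
facet normal -0.536 0.799 0.272
outer loop
vertex -3.389 -2.828 -1.968
vertex -3.885 -2.902 -2.727
vertex -4.201 -3.578 -1.364
endloop
endfacet
facet normal -0.537 0.799 0.272
outer loop
vertex -4.201 -3.578 -1.364
vertex -3.885 -2.902 -2.727
vertex -4.697 -3.653 -2.123
endloop
endfacet
facet normal -0.644 -0.596 0.480
outer loop
vertex -4.201 -3.578 -1.364
vertex -4.697 -3.653 -2.123
vertex -4.026 -4.245 -1.958
endloop
endfacet
facet normal 0.644 0.596 -0.479
outer loop
vertex -3.885 -2.902 -2.727
vertex -3.214 -3.495 -2.562
vertex -3.71 -3.569 -3.321
endloop
endfacet
facet normal -0.740 0.328 -0.587
outer loop
vertex -3.885 -2.902 -2.727
vertex -3.71 -3.569 -3.321
vertex -4.697 -3.653 -2.123
endloop
endfacet
facet normal -0.740 0.328 -0.587
outer loop
vertex -4.697 -3.653 -2.123
vertex -3.71 -3.569 -3.321
vertex -4.522 -4.32 -2.717
endloop
endfacet
facet normal -0.644 -0.596 0.480
outer loop
vertex -4.697 -3.653 -2.123
vertex -4.522 -4.32 -2.717
vertex -4.026 -4.245 -1.958
endloop
endfacet
facet normal 0.644 0.596 -0.479
outer loop
vertex -3.71 -3.569 -3.321
vertex -3.214 -3.495 -2.562
vertex -3.039 -4.162 -3.156
endloop
endfacet
facet normal -0.204 -0.470 -0.859
outer loop
vertex -3.71 -3.569 -3.321
vertex -3.039 -4.162 -3.156
vertex -4.522 -4.32 -2.717
endloop
endfacet
facet normal -0.204 -0.471 -0.858
outer loop
vertex -4.522 -4.32 -2.717
vertex -3.039 -4.162 -3.156
vertex -3.851 -4.912 -2.552
endloop
endfacet
facet normal -0.644 -0.596 0.480
outer loop
vertex -4.522 -4.32 -2.717
vertex -3.851 -4.912 -2.552
vertex -4.026 -4.245 -1.958
endloop
endfacet
facet normal 0.644 0.596 -0.480
outer loop
vertex -3.039 -4.162 -3.156
vertex -3.214 -3.495 -2.562
vertex -2.543 -4.087 -2.397
endloop
endfacet
facet normal 0.536 -0.799 -0.271
outer loop
vertex -3.039 -4.162 -3.156
vertex -2.543 -4.087 -2.397
vertex -3.851 -4.912 -2.552
endloop
endfacet
facet normal 0.536 -0.799 -0.273
outer loop
vertex -3.851 -4.912 -2.552
vertex -2.543 -4.087 -2.397
vertex -3.355 -4.838 -1.793
endloop
endfacet
facet normal -0.644 -0.596 0.479
outer loop
vertex -3.851 -4.912 -2.552
vertex -3.355 -4.838 -1.793
vertex -4.026 -4.245 -1.958
endloop
endfacet
facet normal 0.644 0.596 -0.480
outer loop
vertex -2.543 -4.087 -2.397
vertex -3.214 -3.495 -2.562
vertex -2.718 -3.42 -1.803
endloop
endfacet
facet normal 0.740 -0.328 0.587
outer loop
vertex -2.543 -4.087 -2.397
vertex -2.718 -3.42 -1.803
vertex -3.355 -4.838 -1.793
endloop
endfacet
facet normal 0.740 -0.328 0.587
outer loop
vertex -3.355 -4.838 -1.793
vertex -2.718 -3.42 -1.803
vertex -3.53 -4.171 -1.199
endloop
endfacet
facet normal -0.644 -0.596 0.479
outer loop
vertex -3.355 -4.838 -1.793
vertex -3.53 -4.171 -1.199
vertex -4.026 -4.245 -1.958
endloop
endfacet

endsolid


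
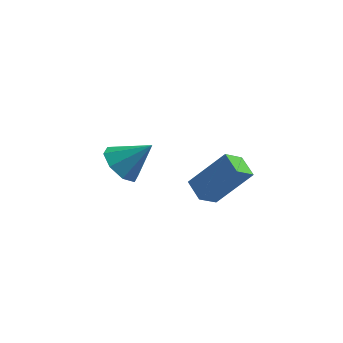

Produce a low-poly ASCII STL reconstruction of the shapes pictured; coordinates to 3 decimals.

solid 
facet normal -0.722 -0.140 -0.678
outer loop
vertex -0.231 0.058 -3.981
vertex -0.881 0.61 -3.403
vertex -0.214 0.826 -4.158
endloop
endfacet
facet normal 0.955 -0.087 -0.285
outer loop
vertex -0.231 0.058 -3.981
vertex -0.214 0.826 -4.158
vertex 0.361 0.85 -2.237
endloop
endfacet
facet normal -0.722 -0.140 -0.678
outer loop
vertex -0.214 0.826 -4.158
vertex -0.881 0.61 -3.403
vertex -0.588 1.468 -3.892
endloop
endfacet
facet normal 0.791 0.562 -0.244
outer loop
vertex -0.214 0.826 -4.158
vertex -0.588 1.468 -3.892
vertex 0.361 0.85 -2.237
endloop
endfacet
facet normal -0.722 -0.140 -0.678
outer loop
vertex -0.588 1.468 -3.892
vertex -0.881 0.61 -3.403
vertex -1.133 1.607 -3.34
endloop
endfacet
facet normal 0.369 0.920 0.132
outer loop
vertex -0.588 1.468 -3.892
vertex -1.133 1.607 -3.34
vertex 0.361 0.85 -2.237
endloop
endfacet
facet normal -0.722 -0.140 -0.678
outer loop
vertex -1.133 1.607 -3.34
vertex -0.881 0.61 -3.403
vertex -1.531 1.162 -2.825
endloop
endfacet
facet normal -0.065 0.779 0.623
outer loop
vertex -1.133 1.607 -3.34
vertex -1.531 1.162 -2.825
vertex 0.361 0.85 -2.237
endloop
endfacet
facet normal -0.722 -0.140 -0.678
outer loop
vertex -1.531 1.162 -2.825
vertex -0.881 0.61 -3.403
vertex -1.548 0.393 -2.648
endloop
endfacet
facet normal -0.256 0.222 0.941
outer loop
vertex -1.531 1.162 -2.825
vertex -1.548 0.393 -2.648
vertex 0.361 0.85 -2.237
endloop
endfacet
facet normal -0.722 -0.140 -0.678
outer loop
vertex -1.548 0.393 -2.648
vertex -0.881 0.61 -3.403
vertex -1.174 -0.248 -2.914
endloop
endfacet
facet normal -0.092 -0.427 0.900
outer loop
vertex -1.548 0.393 -2.648
vertex -1.174 -0.248 -2.914
vertex 0.361 0.85 -2.237
endloop
endfacet
facet normal -0.722 -0.140 -0.678
outer loop
vertex -1.174 -0.248 -2.914
vertex -0.881 0.61 -3.403
vertex -0.629 -0.387 -3.466
endloop
endfacet
facet normal 0.330 -0.785 0.524
outer loop
vertex -1.174 -0.248 -2.914
vertex -0.629 -0.387 -3.466
vertex 0.361 0.85 -2.237
endloop
endfacet
facet normal -0.722 -0.140 -0.678
outer loop
vertex -0.629 -0.387 -3.466
vertex -0.881 0.61 -3.403
vertex -0.231 0.058 -3.981
endloop
endfacet
facet normal 0.764 -0.645 0.033
outer loop
vertex -0.629 -0.387 -3.466
vertex -0.231 0.058 -3.981
vertex 0.361 0.85 -2.237
endloop
endfacet
facet normal -0.653 -0.156 -0.741
outer loop
vertex 3.054 -4.575 -0.825
vertex 2.514 -3.793 -0.514
vertex 3.606 -3.948 -1.444
endloop
endfacet
facet normal 0.540 -0.782 -0.311
outer loop
vertex 4.946 -3.627 0.074
vertex 3.054 -4.575 -0.825
vertex 3.606 -3.948 -1.444
endloop
endfacet
facet normal -0.653 -0.156 -0.741
outer loop
vertex 3.606 -3.948 -1.444
vertex 2.514 -3.793 -0.514
vertex 3.066 -3.166 -1.133
endloop
endfacet
facet normal 0.530 0.603 -0.596
outer loop
vertex 3.066 -3.166 -1.133
vertex 4.946 -3.627 0.074
vertex 3.606 -3.948 -1.444
endloop
endfacet
facet normal -0.530 -0.603 0.596
outer loop
vertex 3.054 -4.575 -0.825
vertex 3.854 -3.472 1.004
vertex 2.514 -3.793 -0.514
endloop
endfacet
facet normal 0.540 -0.782 -0.311
outer loop
vertex 4.394 -4.254 0.693
vertex 3.054 -4.575 -0.825
vertex 4.946 -3.627 0.074
endloop
endfacet
facet normal -0.530 -0.603 0.596
outer loop
vertex 4.394 -4.254 0.693
vertex 3.854 -3.472 1.004
vertex 3.054 -4.575 -0.825
endloop
endfacet
facet normal -0.540 0.782 0.311
outer loop
vertex 2.514 -3.793 -0.514
vertex 3.854 -3.472 1.004
vertex 3.066 -3.166 -1.133
endloop
endfacet
facet normal 0.530 0.603 -0.596
outer loop
vertex 4.406 -2.845 0.385
vertex 4.946 -3.627 0.074
vertex 3.066 -3.166 -1.133
endloop
endfacet
facet normal -0.540 0.782 0.311
outer loop
vertex 3.066 -3.166 -1.133
vertex 3.854 -3.472 1.004
vertex 4.406 -2.845 0.385
endloop
endfacet
facet normal 0.653 0.156 0.741
outer loop
vertex 4.406 -2.845 0.385
vertex 4.394 -4.254 0.693
vertex 4.946 -3.627 0.074
endloop
endfacet
facet normal 0.653 0.156 0.741
outer loop
vertex 3.854 -3.472 1.004
vertex 4.394 -4.254 0.693
vertex 4.406 -2.845 0.385
endloop
endfacet

endsolid


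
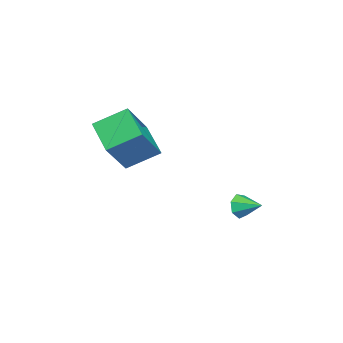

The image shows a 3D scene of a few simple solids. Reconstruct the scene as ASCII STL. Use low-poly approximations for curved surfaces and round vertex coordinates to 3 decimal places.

solid 
facet normal -0.313 -0.904 -0.292
outer loop
vertex -3.685 1.36 -3.482
vertex -4.006 1.301 -2.955
vertex -4.191 1.54 -3.496
endloop
endfacet
facet normal 0.254 0.657 -0.710
outer loop
vertex -3.685 1.36 -3.482
vertex -4.191 1.54 -3.496
vertex -3.674 2.259 -2.645
endloop
endfacet
facet normal -0.313 -0.904 -0.292
outer loop
vertex -4.191 1.54 -3.496
vertex -4.006 1.301 -2.955
vertex -4.559 1.54 -3.102
endloop
endfacet
facet normal -0.438 0.800 -0.410
outer loop
vertex -4.191 1.54 -3.496
vertex -4.559 1.54 -3.102
vertex -3.674 2.259 -2.645
endloop
endfacet
facet normal -0.313 -0.904 -0.292
outer loop
vertex -4.559 1.54 -3.102
vertex -4.006 1.301 -2.955
vertex -4.509 1.36 -2.598
endloop
endfacet
facet normal -0.690 0.657 0.303
outer loop
vertex -4.559 1.54 -3.102
vertex -4.509 1.36 -2.598
vertex -3.674 2.259 -2.645
endloop
endfacet
facet normal -0.313 -0.904 -0.291
outer loop
vertex -4.509 1.36 -2.598
vertex -4.006 1.301 -2.955
vertex -4.081 1.136 -2.362
endloop
endfacet
facet normal -0.313 0.337 0.888
outer loop
vertex -4.509 1.36 -2.598
vertex -4.081 1.136 -2.362
vertex -3.674 2.259 -2.645
endloop
endfacet
facet normal -0.312 -0.904 -0.291
outer loop
vertex -4.081 1.136 -2.362
vertex -4.006 1.301 -2.955
vertex -3.596 1.036 -2.572
endloop
endfacet
facet normal 0.410 0.080 0.909
outer loop
vertex -4.081 1.136 -2.362
vertex -3.596 1.036 -2.572
vertex -3.674 2.259 -2.645
endloop
endfacet
facet normal -0.314 -0.904 -0.290
outer loop
vertex -3.596 1.036 -2.572
vertex -4.006 1.301 -2.955
vertex -3.42 1.135 -3.071
endloop
endfacet
facet normal 0.935 0.080 0.346
outer loop
vertex -3.596 1.036 -2.572
vertex -3.42 1.135 -3.071
vertex -3.674 2.259 -2.645
endloop
endfacet
facet normal -0.314 -0.903 -0.292
outer loop
vertex -3.42 1.135 -3.071
vertex -4.006 1.301 -2.955
vertex -3.685 1.36 -3.482
endloop
endfacet
facet normal 0.865 0.337 -0.373
outer loop
vertex -3.42 1.135 -3.071
vertex -3.685 1.36 -3.482
vertex -3.674 2.259 -2.645
endloop
endfacet
facet normal -0.705 -0.546 0.452
outer loop
vertex -2.9 -2.875 2.259
vertex -4.107 -2.486 0.844
vertex -2.407 -4.15 1.487
endloop
endfacet
facet normal 0.636 -0.205 0.744
outer loop
vertex -1.173 -3.194 0.696
vertex -2.9 -2.875 2.259
vertex -2.407 -4.15 1.487
endloop
endfacet
facet normal -0.705 -0.546 0.452
outer loop
vertex -2.407 -4.15 1.487
vertex -4.107 -2.486 0.844
vertex -3.615 -3.761 0.072
endloop
endfacet
facet normal 0.314 -0.812 -0.492
outer loop
vertex -3.615 -3.761 0.072
vertex -1.173 -3.194 0.696
vertex -2.407 -4.15 1.487
endloop
endfacet
facet normal -0.314 0.812 0.491
outer loop
vertex -2.9 -2.875 2.259
vertex -2.873 -1.53 0.053
vertex -4.107 -2.486 0.844
endloop
endfacet
facet normal 0.636 -0.205 0.744
outer loop
vertex -1.665 -1.919 1.468
vertex -2.9 -2.875 2.259
vertex -1.173 -3.194 0.696
endloop
endfacet
facet normal -0.314 0.812 0.491
outer loop
vertex -1.665 -1.919 1.468
vertex -2.873 -1.53 0.053
vertex -2.9 -2.875 2.259
endloop
endfacet
facet normal -0.636 0.205 -0.744
outer loop
vertex -4.107 -2.486 0.844
vertex -2.873 -1.53 0.053
vertex -3.615 -3.761 0.072
endloop
endfacet
facet normal 0.314 -0.812 -0.491
outer loop
vertex -2.38 -2.805 -0.719
vertex -1.173 -3.194 0.696
vertex -3.615 -3.761 0.072
endloop
endfacet
facet normal -0.635 0.205 -0.744
outer loop
vertex -3.615 -3.761 0.072
vertex -2.873 -1.53 0.053
vertex -2.38 -2.805 -0.719
endloop
endfacet
facet normal 0.706 0.546 -0.452
outer loop
vertex -2.38 -2.805 -0.719
vertex -1.665 -1.919 1.468
vertex -1.173 -3.194 0.696
endloop
endfacet
facet normal 0.705 0.546 -0.452
outer loop
vertex -2.873 -1.53 0.053
vertex -1.665 -1.919 1.468
vertex -2.38 -2.805 -0.719
endloop
endfacet

endsolid


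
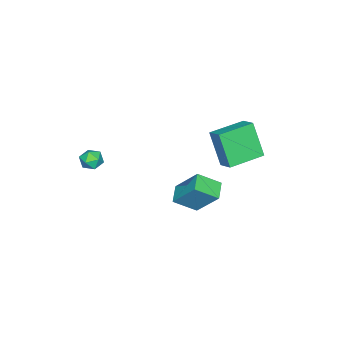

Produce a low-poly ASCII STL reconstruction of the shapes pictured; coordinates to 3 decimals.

solid 
facet normal -0.471 -0.768 -0.434
outer loop
vertex -3.181 1.347 -1.268
vertex -4.893 2.336 -1.162
vertex -2.813 2.183 -3.147
endloop
endfacet
facet normal 0.865 -0.500 -0.053
outer loop
vertex -2.347 2.944 -2.718
vertex -3.181 1.347 -1.268
vertex -2.813 2.183 -3.147
endloop
endfacet
facet normal -0.471 -0.768 -0.434
outer loop
vertex -2.813 2.183 -3.147
vertex -4.893 2.336 -1.162
vertex -4.525 3.173 -3.042
endloop
endfacet
facet normal 0.176 0.400 -0.900
outer loop
vertex -4.525 3.173 -3.042
vertex -2.347 2.944 -2.718
vertex -2.813 2.183 -3.147
endloop
endfacet
facet normal -0.175 -0.400 0.900
outer loop
vertex -3.181 1.347 -1.268
vertex -4.427 3.097 -0.733
vertex -4.893 2.336 -1.162
endloop
endfacet
facet normal 0.864 -0.500 -0.053
outer loop
vertex -2.715 2.107 -0.838
vertex -3.181 1.347 -1.268
vertex -2.347 2.944 -2.718
endloop
endfacet
facet normal -0.176 -0.401 0.899
outer loop
vertex -2.715 2.107 -0.838
vertex -4.427 3.097 -0.733
vertex -3.181 1.347 -1.268
endloop
endfacet
facet normal -0.865 0.500 0.053
outer loop
vertex -4.893 2.336 -1.162
vertex -4.427 3.097 -0.733
vertex -4.525 3.173 -3.042
endloop
endfacet
facet normal 0.176 0.401 -0.899
outer loop
vertex -4.059 3.933 -2.612
vertex -2.347 2.944 -2.718
vertex -4.525 3.173 -3.042
endloop
endfacet
facet normal -0.864 0.500 0.053
outer loop
vertex -4.525 3.173 -3.042
vertex -4.427 3.097 -0.733
vertex -4.059 3.933 -2.612
endloop
endfacet
facet normal 0.471 0.768 0.434
outer loop
vertex -4.059 3.933 -2.612
vertex -2.715 2.107 -0.838
vertex -2.347 2.944 -2.718
endloop
endfacet
facet normal 0.471 0.768 0.434
outer loop
vertex -4.427 3.097 -0.733
vertex -2.715 2.107 -0.838
vertex -4.059 3.933 -2.612
endloop
endfacet
facet normal -0.879 -0.338 0.338
outer loop
vertex -0.691 2.034 -2.393
vertex -1.356 3.0 -3.157
vertex -0.786 0.785 -3.888
endloop
endfacet
facet normal 0.476 -0.690 0.546
outer loop
vertex 0.136 1.14 -4.243
vertex -0.691 2.034 -2.393
vertex -0.786 0.785 -3.888
endloop
endfacet
facet normal -0.878 -0.338 0.339
outer loop
vertex -0.786 0.785 -3.888
vertex -1.356 3.0 -3.157
vertex -1.452 1.751 -4.652
endloop
endfacet
facet normal -0.049 -0.640 -0.767
outer loop
vertex -1.452 1.751 -4.652
vertex 0.136 1.14 -4.243
vertex -0.786 0.785 -3.888
endloop
endfacet
facet normal 0.049 0.640 0.767
outer loop
vertex -0.691 2.034 -2.393
vertex -0.434 3.355 -3.512
vertex -1.356 3.0 -3.157
endloop
endfacet
facet normal 0.475 -0.690 0.546
outer loop
vertex 0.232 2.389 -2.748
vertex -0.691 2.034 -2.393
vertex 0.136 1.14 -4.243
endloop
endfacet
facet normal 0.049 0.640 0.767
outer loop
vertex 0.232 2.389 -2.748
vertex -0.434 3.355 -3.512
vertex -0.691 2.034 -2.393
endloop
endfacet
facet normal -0.476 0.690 -0.546
outer loop
vertex -1.356 3.0 -3.157
vertex -0.434 3.355 -3.512
vertex -1.452 1.751 -4.652
endloop
endfacet
facet normal -0.049 -0.640 -0.767
outer loop
vertex -0.529 2.106 -5.007
vertex 0.136 1.14 -4.243
vertex -1.452 1.751 -4.652
endloop
endfacet
facet normal -0.475 0.690 -0.546
outer loop
vertex -1.452 1.751 -4.652
vertex -0.434 3.355 -3.512
vertex -0.529 2.106 -5.007
endloop
endfacet
facet normal 0.879 0.337 -0.338
outer loop
vertex -0.529 2.106 -5.007
vertex 0.232 2.389 -2.748
vertex 0.136 1.14 -4.243
endloop
endfacet
facet normal 0.878 0.338 -0.338
outer loop
vertex -0.434 3.355 -3.512
vertex 0.232 2.389 -2.748
vertex -0.529 2.106 -5.007
endloop
endfacet
facet normal -0.932 -0.128 0.340
outer loop
vertex 2.048 -1.869 -0.69
vertex 2.272 -2.235 -0.214
vertex 2.215 -1.601 -0.132
endloop
endfacet
facet normal -0.863 0.505 0.016
outer loop
vertex 2.048 -1.869 -0.69
vertex 2.215 -1.601 -0.132
vertex 2.372 -1.315 -0.684
endloop
endfacet
facet normal -0.650 0.387 -0.655
outer loop
vertex 2.048 -1.869 -0.69
vertex 2.372 -1.315 -0.684
vertex 2.526 -1.772 -1.107
endloop
endfacet
facet normal -0.586 -0.317 -0.746
outer loop
vertex 2.048 -1.869 -0.69
vertex 2.526 -1.772 -1.107
vertex 2.464 -2.34 -0.817
endloop
endfacet
facet normal -0.760 -0.636 -0.131
outer loop
vertex 2.048 -1.869 -0.69
vertex 2.464 -2.34 -0.817
vertex 2.272 -2.235 -0.214
endloop
endfacet
facet normal -0.348 0.869 0.352
outer loop
vertex 2.372 -1.315 -0.684
vertex 2.215 -1.601 -0.132
vertex 2.796 -1.34 -0.203
endloop
endfacet
facet normal -0.460 -0.154 0.874
outer loop
vertex 2.215 -1.601 -0.132
vertex 2.272 -2.235 -0.214
vertex 2.734 -1.908 0.087
endloop
endfacet
facet normal -0.184 -0.977 0.111
outer loop
vertex 2.272 -2.235 -0.214
vertex 2.464 -2.34 -0.817
vertex 2.888 -2.365 -0.336
endloop
endfacet
facet normal 0.099 -0.461 -0.882
outer loop
vertex 2.464 -2.34 -0.817
vertex 2.526 -1.772 -1.107
vertex 3.045 -2.079 -0.888
endloop
endfacet
facet normal -0.002 0.679 -0.734
outer loop
vertex 2.526 -1.772 -1.107
vertex 2.372 -1.315 -0.684
vertex 2.988 -1.445 -0.806
endloop
endfacet
facet normal 0.586 0.317 0.746
outer loop
vertex 3.212 -1.811 -0.33
vertex 2.796 -1.34 -0.203
vertex 2.734 -1.908 0.087
endloop
endfacet
facet normal 0.650 -0.387 0.655
outer loop
vertex 3.212 -1.811 -0.33
vertex 2.734 -1.908 0.087
vertex 2.888 -2.365 -0.336
endloop
endfacet
facet normal 0.863 -0.505 -0.016
outer loop
vertex 3.212 -1.811 -0.33
vertex 2.888 -2.365 -0.336
vertex 3.045 -2.079 -0.888
endloop
endfacet
facet normal 0.932 0.128 -0.340
outer loop
vertex 3.212 -1.811 -0.33
vertex 3.045 -2.079 -0.888
vertex 2.988 -1.445 -0.806
endloop
endfacet
facet normal 0.760 0.636 0.131
outer loop
vertex 3.212 -1.811 -0.33
vertex 2.988 -1.445 -0.806
vertex 2.796 -1.34 -0.203
endloop
endfacet
facet normal -0.099 0.461 0.882
outer loop
vertex 2.734 -1.908 0.087
vertex 2.796 -1.34 -0.203
vertex 2.215 -1.601 -0.132
endloop
endfacet
facet normal 0.002 -0.679 0.734
outer loop
vertex 2.888 -2.365 -0.336
vertex 2.734 -1.908 0.087
vertex 2.272 -2.235 -0.214
endloop
endfacet
facet normal 0.348 -0.869 -0.352
outer loop
vertex 3.045 -2.079 -0.888
vertex 2.888 -2.365 -0.336
vertex 2.464 -2.34 -0.817
endloop
endfacet
facet normal 0.460 0.154 -0.874
outer loop
vertex 2.988 -1.445 -0.806
vertex 3.045 -2.079 -0.888
vertex 2.526 -1.772 -1.107
endloop
endfacet
facet normal 0.184 0.977 -0.111
outer loop
vertex 2.796 -1.34 -0.203
vertex 2.988 -1.445 -0.806
vertex 2.372 -1.315 -0.684
endloop
endfacet

endsolid
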